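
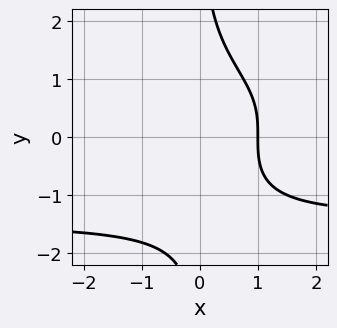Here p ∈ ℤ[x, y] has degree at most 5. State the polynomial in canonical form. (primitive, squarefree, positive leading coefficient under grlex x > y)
First, deg p = 4. The shape is more complex than any degree-3 curve.
Then, from the visible intercepts: it misses every integer gridline on the y-axis; it meets the x-axis at x = 1 (among the integer gridlines).
Finally, these observations pin down the coefficients.

x*y^3 + 3*x - 3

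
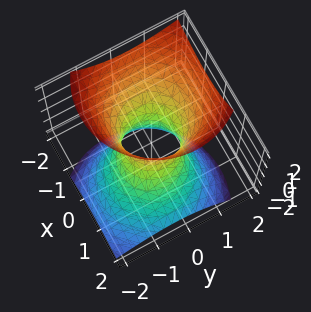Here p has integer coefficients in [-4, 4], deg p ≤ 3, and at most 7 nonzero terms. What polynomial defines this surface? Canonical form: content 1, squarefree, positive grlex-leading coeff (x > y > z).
3*x^2 + 3*x*z + 3*y^2 - 2*y*z - 2*z^2 - 2

1. deg p = 2. The shape is more complex than any degree-1 surface.
2. Reading off the gridlines: it misses every integer gridline on the z-axis.
3. Matching integer coefficients to the picture gives p.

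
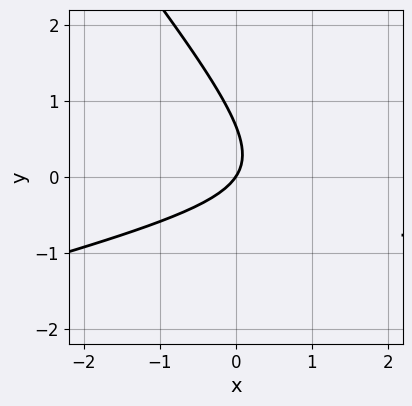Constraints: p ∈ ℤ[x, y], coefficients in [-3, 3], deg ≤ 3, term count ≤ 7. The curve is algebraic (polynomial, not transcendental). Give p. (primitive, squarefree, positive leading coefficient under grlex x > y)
x^2 - 3*x*y - 3*y^2 - 3*x + 2*y

1. deg p = 2. A generic line meets the curve in up to 2 points.
2. Observable constraints: it crosses the x-axis at the gridline x = 0; it meets the y-axis at y = 0 (among the integer gridlines).
3. Putting this together gives p.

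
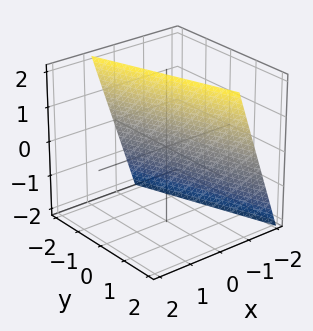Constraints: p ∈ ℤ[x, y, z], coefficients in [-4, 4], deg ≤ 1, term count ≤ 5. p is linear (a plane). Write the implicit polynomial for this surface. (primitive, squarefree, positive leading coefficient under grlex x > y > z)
3*x + y - z + 2

First, the degree is 1 — every cross-section is a straight line — this is a plane.
Next, reading off the gridlines: one z-axis crossing is at z = 2; it meets the y-axis at y = -2 (among the integer gridlines).
Finally, fitting integer coefficients to these (and the overall shape) gives p.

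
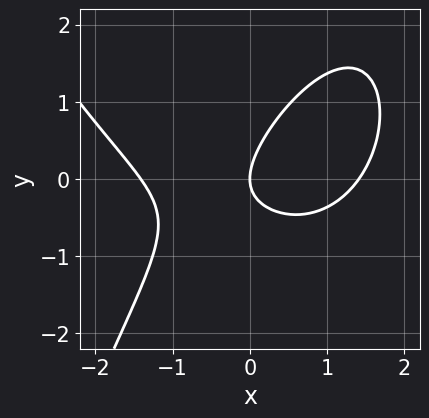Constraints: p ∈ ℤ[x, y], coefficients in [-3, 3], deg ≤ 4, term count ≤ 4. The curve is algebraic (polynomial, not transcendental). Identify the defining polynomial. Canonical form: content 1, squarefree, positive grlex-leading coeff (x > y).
x^3 - 2*x*y + 2*y^2 - 2*x

1. Degree: a generic line meets the curve in up to 3 points, so deg p = 3.
2. From the visible intercepts: it crosses the x-axis at the gridline x = 0; one y-axis crossing is at y = 0.
3. The integer polynomial consistent with all of this is the stated p.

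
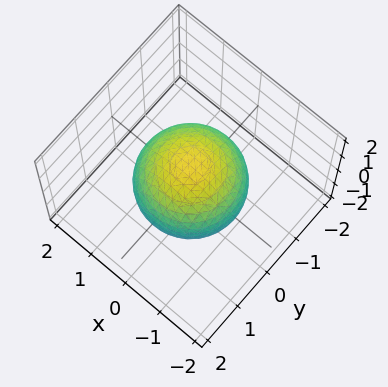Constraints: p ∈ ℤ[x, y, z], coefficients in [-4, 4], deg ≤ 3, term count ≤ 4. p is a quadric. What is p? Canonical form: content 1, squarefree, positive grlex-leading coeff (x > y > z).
deg p = 2. A closed, bounded, convex surface; a quadric.
Symmetries: the z ↦ −z reflection is a symmetry, so z appears only in even powers; the z-axis is an axis of rotation, so x and y enter only as x² + y².
From the axis intercepts and sections: a circular section at z = 0 has radius between 1 and 2.
Putting this together gives p.

2*x^2 + 2*y^2 + 2*z^2 - 3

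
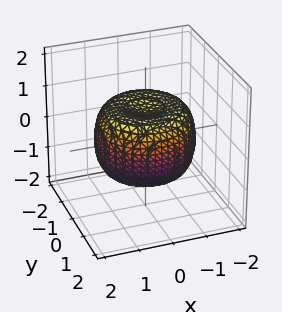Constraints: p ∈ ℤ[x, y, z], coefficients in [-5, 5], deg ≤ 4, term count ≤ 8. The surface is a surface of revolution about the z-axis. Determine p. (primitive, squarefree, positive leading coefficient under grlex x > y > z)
Degree: no degree-3 surface has this shape, so deg p = 4.
Symmetries: the surface is invariant under rotation about z: p = q(x² + y², z).
Against the integer gridlines: a circular section at z = -1 has radius between 0 and 1.
Fitting integer coefficients to these (and the overall shape) gives p.

2*x^4 + 4*x^2*y^2 + 2*y^4 - 3*x^2 - 3*y^2 + 3*z^2 - 2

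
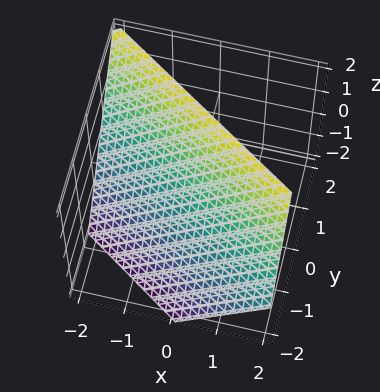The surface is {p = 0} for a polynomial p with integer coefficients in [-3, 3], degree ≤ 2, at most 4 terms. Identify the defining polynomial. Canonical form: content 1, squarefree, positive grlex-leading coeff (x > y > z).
2*x + 3*y - 2*z + 2

1. Degree: the surface is flat (a plane), so deg p = 1.
2. Observable constraints: it crosses the x-axis at the gridline x = -1; it crosses the z-axis at the gridline z = 1.
3. Fitting integer coefficients to these (and the overall shape) gives p.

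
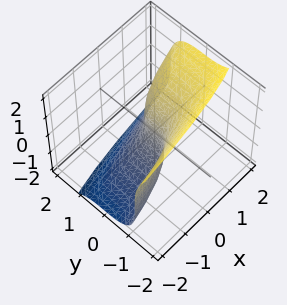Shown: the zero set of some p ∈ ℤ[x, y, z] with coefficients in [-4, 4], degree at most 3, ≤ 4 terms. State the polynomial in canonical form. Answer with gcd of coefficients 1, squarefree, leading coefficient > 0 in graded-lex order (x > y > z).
The degree is 3 — a generic line meets the surface in up to 3 points.
Reading off the gridlines: one y-axis crossing is at y = 0; it crosses the x-axis at the gridline x = 0; it meets the z-axis at z = 0 (among the integer gridlines).
Matching integer coefficients to the picture gives p.

3*y^3 + z^3 - 3*x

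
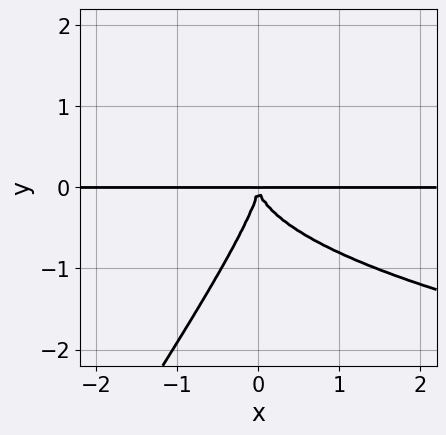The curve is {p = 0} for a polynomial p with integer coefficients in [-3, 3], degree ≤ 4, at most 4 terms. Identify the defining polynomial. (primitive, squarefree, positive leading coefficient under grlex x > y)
3*x*y^3 - 2*y^4 - 3*x^2*y

First, the degree is 4 — no degree-3 curve has this shape.
Then, from the visible intercepts: every point of the x-axis in the box is on the curve.
Finally, the integer polynomial consistent with all of this is the stated p.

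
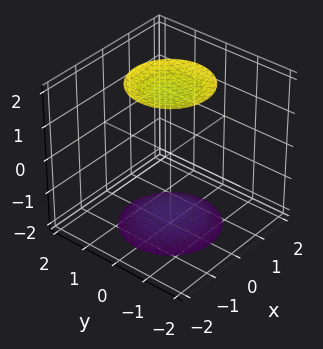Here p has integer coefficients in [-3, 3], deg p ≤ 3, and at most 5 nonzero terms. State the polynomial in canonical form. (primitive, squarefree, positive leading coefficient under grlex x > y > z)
x^2 + y^2 - z^2 + 3

The picture has 2 separate pieces. Treating them together as one polynomial.
deg p = 2. A generic line meets the surface in up to 2 points.
Symmetry: every cross-section ⟂ z is a circle, so x, y appear only via x² + y².
Observable constraints: a circular section at z = 2 has radius exactly 1; it misses every integer gridline on the x-axis.
Putting this together gives p.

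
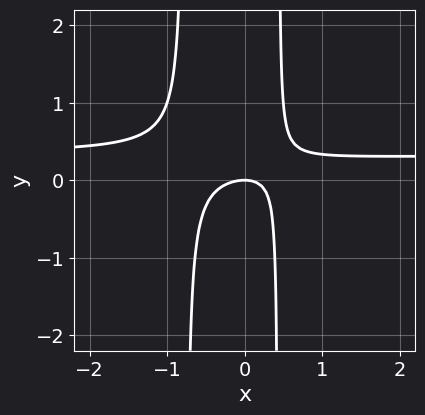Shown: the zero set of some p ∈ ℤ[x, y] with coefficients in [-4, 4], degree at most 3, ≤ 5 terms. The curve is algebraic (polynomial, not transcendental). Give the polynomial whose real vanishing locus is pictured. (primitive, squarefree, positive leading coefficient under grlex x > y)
3*x^2*y - x^2 + x*y - y

First, degree: a generic line meets the curve in up to 3 points, so deg p = 3.
Next, checking where it meets the axes: one x-axis crossing is at x = 0; it crosses the y-axis at the gridline y = 0.
Finally, putting this together gives p.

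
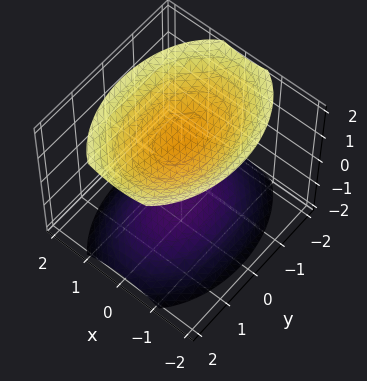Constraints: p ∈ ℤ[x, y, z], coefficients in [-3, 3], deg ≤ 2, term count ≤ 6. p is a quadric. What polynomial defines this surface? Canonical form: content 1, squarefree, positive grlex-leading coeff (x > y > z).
(a) The picture has 2 separate pieces.
(b) The degree is 2 — two sheets facing apart; a quadric.
(c) Symmetries: the y ↦ −y reflection is a symmetry, so y appears only in even powers; mirror symmetry z ↦ −z ⇒ only even powers of z; it's symmetric under x → −x, forcing even powers of x.
(d) Against the integer gridlines: the surface avoids every integer x-axis point in the box; no y-intercept at any integer in the box.
(e) Assembling these constraints gives the stated polynomial.

2*x^2 + y^2 - 2*z^2 + 3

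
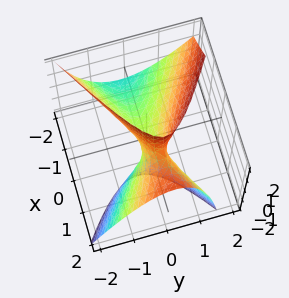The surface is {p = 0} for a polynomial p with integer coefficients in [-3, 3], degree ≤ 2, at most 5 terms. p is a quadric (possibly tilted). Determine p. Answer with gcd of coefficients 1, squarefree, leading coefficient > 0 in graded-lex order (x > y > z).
x^2 - 2*x*z - 3*y^2 + y*z + z

(a) The degree is 2 — the shape is more complex than any degree-1 surface.
(b) Checking where it meets the axes: one z-axis crossing is at z = 0; it meets the y-axis at y = 0 (among the integer gridlines).
(c) The integer polynomial consistent with all of this is the stated p.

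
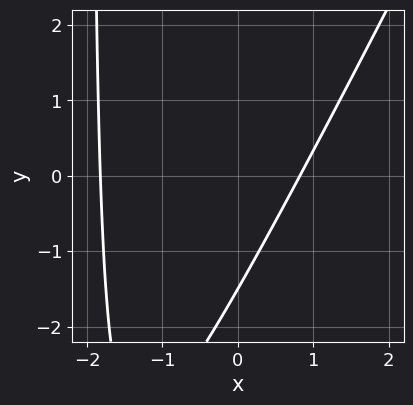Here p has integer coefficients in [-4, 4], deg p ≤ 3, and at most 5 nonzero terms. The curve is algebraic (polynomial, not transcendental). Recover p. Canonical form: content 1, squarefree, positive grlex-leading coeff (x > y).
2*x^2 - x*y + 2*x - 2*y - 3

1. The degree is 2 — the shape is more complex than any degree-1 curve.
2. Solving for integer coefficients yields p as stated.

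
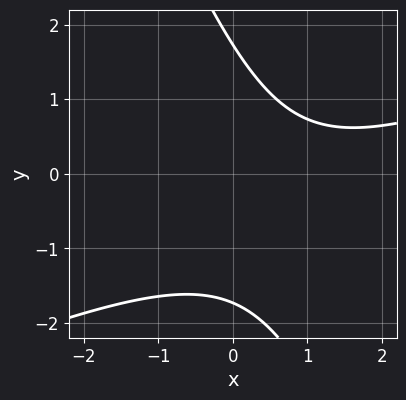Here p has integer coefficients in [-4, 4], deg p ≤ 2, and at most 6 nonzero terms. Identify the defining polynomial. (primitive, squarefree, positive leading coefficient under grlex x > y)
First, degree: no degree-1 curve has this shape, so deg p = 2.
Then, from the axis intercepts and sections: the curve avoids every integer x-axis point in the box.
Finally, these observations pin down the coefficients.

x^2 - 2*x*y - y^2 - 2*x + 3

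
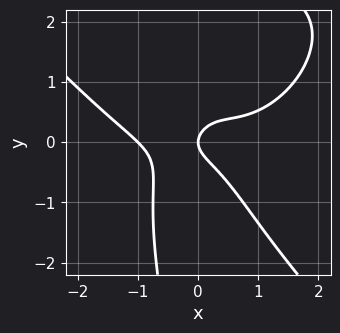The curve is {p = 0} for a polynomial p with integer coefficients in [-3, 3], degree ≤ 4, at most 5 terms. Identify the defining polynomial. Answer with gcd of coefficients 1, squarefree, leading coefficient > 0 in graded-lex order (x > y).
Degree: the shape is more complex than any degree-3 curve, so deg p = 4.
Observable constraints: the x-axis gridline crossings are at x ∈ {-1, 0}; one y-axis crossing is at y = 0.
Together with the visible shape, these determine p as stated.

x^4 + x*y^3 - 3*x^2*y - 2*y^2 + x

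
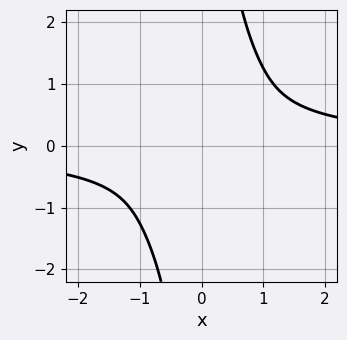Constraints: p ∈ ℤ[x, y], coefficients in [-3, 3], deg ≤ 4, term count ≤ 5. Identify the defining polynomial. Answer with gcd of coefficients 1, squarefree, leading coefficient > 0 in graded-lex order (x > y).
3*x^3*y + 2*x*y^3 - 3*x^2 - 3*y^2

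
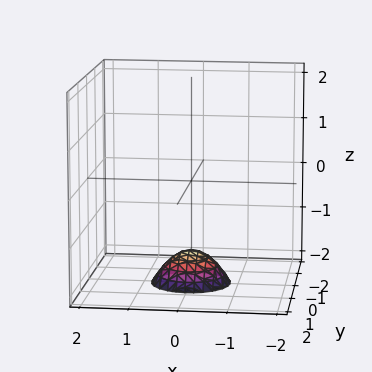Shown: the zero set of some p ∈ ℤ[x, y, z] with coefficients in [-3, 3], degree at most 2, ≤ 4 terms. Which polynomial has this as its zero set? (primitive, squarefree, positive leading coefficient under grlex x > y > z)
2*x^2 + 2*y^2 + 2*z + 3

First, deg p = 2. No degree-1 surface has this shape.
Then, symmetry: every cross-section ⟂ z is a circle, so x, y appear only via x² + y².
Then, from the axis intercepts and sections: a circular section at z = -2 has radius between 0 and 1; no x-intercept at any integer in the box; it misses every integer gridline on the y-axis.
Finally, solving for integer coefficients yields p as stated.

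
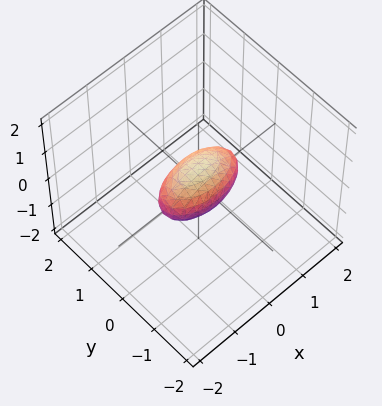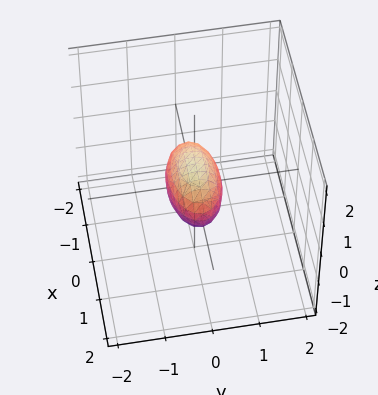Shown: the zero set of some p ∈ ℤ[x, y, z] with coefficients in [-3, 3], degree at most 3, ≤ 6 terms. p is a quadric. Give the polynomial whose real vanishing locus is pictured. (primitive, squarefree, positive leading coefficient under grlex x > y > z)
(a) deg p = 2. A closed, bounded, convex surface; a quadric.
(b) Symmetries: mirror symmetry z ↦ −z ⇒ only even powers of z; the x ↦ −x reflection is a symmetry, so x appears only in even powers; mirror symmetry y ↦ −y ⇒ only even powers of y.
(c) Observable constraints: among the integer gridlines, it crosses the x-axis at x ∈ {-1, 1}.
(d) Assembling these constraints gives the stated polynomial.

x^2 + 3*y^2 + 2*z^2 - 1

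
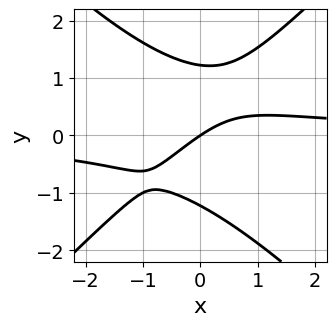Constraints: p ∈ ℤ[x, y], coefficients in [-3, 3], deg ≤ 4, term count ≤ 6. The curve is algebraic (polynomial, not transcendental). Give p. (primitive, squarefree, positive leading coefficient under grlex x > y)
1. deg p = 3. No degree-2 curve has this shape.
2. From the visible intercepts: it meets the y-axis at y = 0 (among the integer gridlines); it meets the x-axis at x = 0 (among the integer gridlines).
3. Assembling these constraints gives the stated polynomial.

2*x^2*y - 2*y^3 + x*y - 2*x + 3*y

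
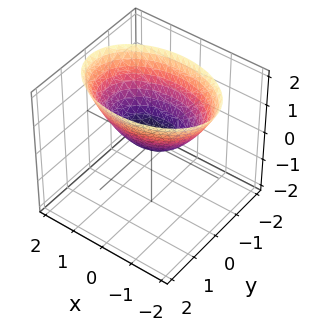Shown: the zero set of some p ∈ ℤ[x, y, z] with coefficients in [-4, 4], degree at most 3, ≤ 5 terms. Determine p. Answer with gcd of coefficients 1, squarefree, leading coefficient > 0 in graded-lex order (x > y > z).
x^2 + 2*y^2 - 2*z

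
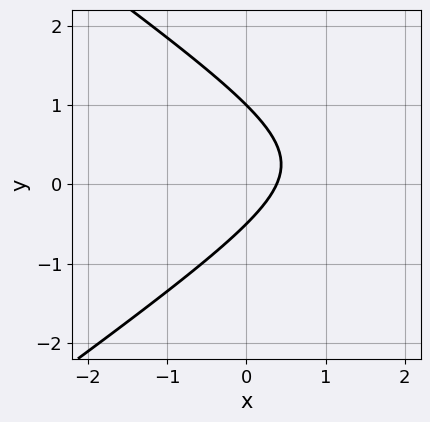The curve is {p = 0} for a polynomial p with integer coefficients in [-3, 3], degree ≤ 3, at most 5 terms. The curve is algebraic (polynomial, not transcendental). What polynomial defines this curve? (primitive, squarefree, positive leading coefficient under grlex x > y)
x^2 - 2*y^2 - 3*x + y + 1

(a) Degree: the shape is more complex than any degree-1 curve, so deg p = 2.
(b) From the axis intercepts and sections: it crosses the y-axis at the gridline y = 1.
(c) These observations pin down the coefficients.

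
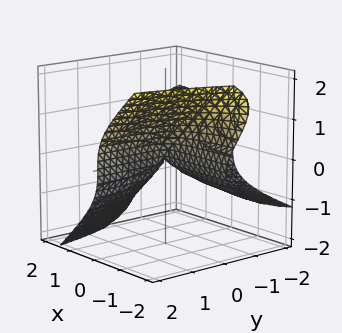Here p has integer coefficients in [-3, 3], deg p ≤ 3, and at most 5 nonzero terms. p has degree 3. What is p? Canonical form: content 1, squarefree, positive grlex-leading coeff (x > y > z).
1. Degree: no degree-2 surface has this shape, so deg p = 3.
2. From the visible intercepts: every point of the x-axis in the box is on the surface; every point of the y-axis in the box is on the surface; one z-axis crossing is at z = 0.
3. Matching integer coefficients to the picture gives p.

x*z^2 + z^3 + x*y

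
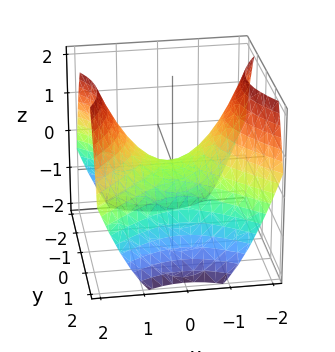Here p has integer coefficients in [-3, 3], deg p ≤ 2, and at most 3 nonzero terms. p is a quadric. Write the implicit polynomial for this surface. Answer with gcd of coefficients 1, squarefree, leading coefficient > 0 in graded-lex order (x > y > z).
2*x^2 - 2*y^2 - 3*z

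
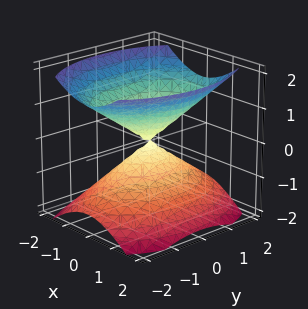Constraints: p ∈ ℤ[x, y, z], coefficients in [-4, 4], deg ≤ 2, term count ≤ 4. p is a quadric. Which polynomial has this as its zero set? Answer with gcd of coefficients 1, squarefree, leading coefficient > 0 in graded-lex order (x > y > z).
2*x^2 + y^2 - 2*z^2

First, the picture has 2 separate pieces.
Next, the degree is 2 — two nappes meeting at a single point; a quadric.
Then, symmetries: mirror symmetry z ↦ −z ⇒ only even powers of z; mirror symmetry y ↦ −y ⇒ only even powers of y; the x ↦ −x reflection is a symmetry, so x appears only in even powers.
Then, against the integer gridlines: it meets the z-axis at z = 0 (among the integer gridlines); it meets the x-axis at x = 0 (among the integer gridlines); one y-axis crossing is at y = 0.
Finally, putting this together gives p.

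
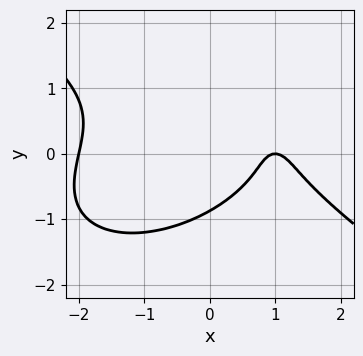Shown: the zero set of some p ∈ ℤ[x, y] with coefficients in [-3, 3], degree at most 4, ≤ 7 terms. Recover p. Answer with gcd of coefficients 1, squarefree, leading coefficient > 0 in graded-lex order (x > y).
x^3 + 3*y^3 + x*y - 3*x + 2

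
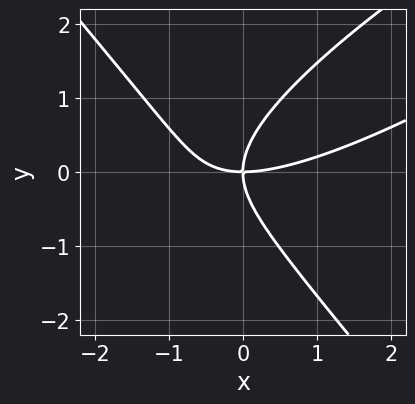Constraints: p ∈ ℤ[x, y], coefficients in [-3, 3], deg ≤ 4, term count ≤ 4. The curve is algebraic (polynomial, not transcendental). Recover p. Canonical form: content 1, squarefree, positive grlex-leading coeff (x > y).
(a) Degree: a generic line meets the curve in up to 3 points, so deg p = 3.
(b) From the axis intercepts and sections: one x-axis crossing is at x = 0; one y-axis crossing is at y = 0.
(c) Fitting integer coefficients to these (and the overall shape) gives p.

x^3 - 2*x^2*y + 2*y^3 - 3*x*y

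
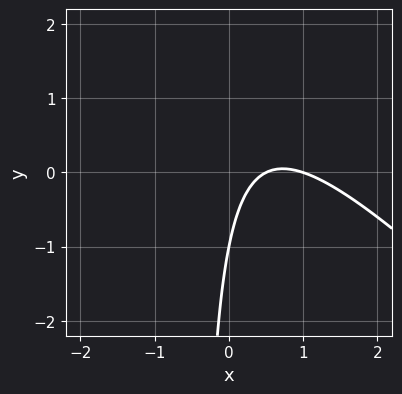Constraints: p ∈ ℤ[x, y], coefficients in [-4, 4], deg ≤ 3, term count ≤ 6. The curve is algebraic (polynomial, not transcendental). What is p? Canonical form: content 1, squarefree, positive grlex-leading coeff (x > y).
2*x^2 + 2*x*y - 3*x + y + 1

1. Degree: no degree-1 curve has this shape, so deg p = 2.
2. Reading off the gridlines: it meets the x-axis at x = 1 (among the integer gridlines); it crosses the y-axis at the gridline y = -1.
3. These observations pin down the coefficients.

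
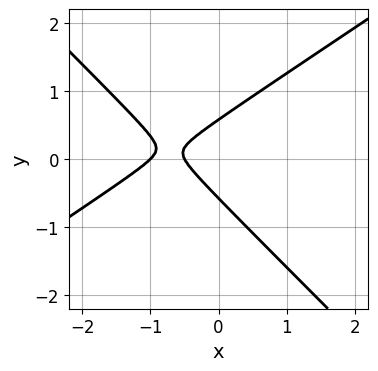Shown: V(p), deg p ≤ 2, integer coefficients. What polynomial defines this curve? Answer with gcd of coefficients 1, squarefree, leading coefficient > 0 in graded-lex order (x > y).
2*x^2 - x*y - 3*y^2 + 3*x + 1

First, the degree is 2 — no degree-1 curve has this shape.
Next, observable constraints: one x-axis crossing is at x = -1.
Finally, solving for integer coefficients yields p as stated.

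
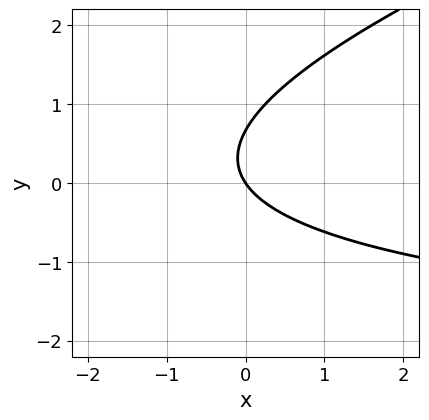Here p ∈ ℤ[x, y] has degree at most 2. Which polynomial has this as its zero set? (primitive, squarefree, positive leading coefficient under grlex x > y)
x*y - 3*y^2 + 3*x + 2*y

1. deg p = 2. The shape is more complex than any degree-1 curve.
2. Against the integer gridlines: it crosses the x-axis at the gridline x = 0; one y-axis crossing is at y = 0.
3. Solving for integer coefficients yields p as stated.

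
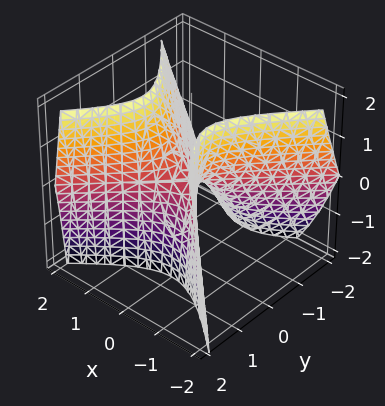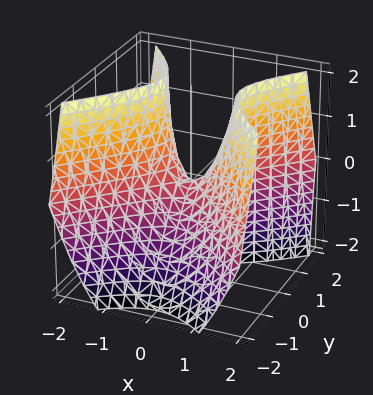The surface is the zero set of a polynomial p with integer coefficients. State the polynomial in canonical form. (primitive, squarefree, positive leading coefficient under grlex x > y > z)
2*x^2 - 2*y^2 + y*z - z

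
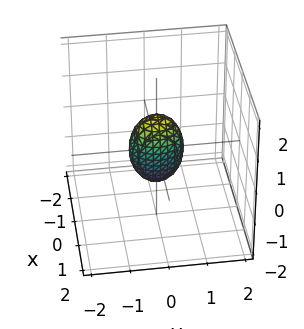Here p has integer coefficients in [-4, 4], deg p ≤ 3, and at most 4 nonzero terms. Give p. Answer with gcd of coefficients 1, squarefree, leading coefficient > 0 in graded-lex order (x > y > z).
(a) Degree: bounded and convex; a quadric, so deg p = 2.
(b) Symmetries: it's symmetric under y → −y, forcing even powers of y; the x ↦ −x reflection is a symmetry, so x appears only in even powers; mirror symmetry z ↦ −z ⇒ only even powers of z.
(c) From the axis intercepts and sections: among the integer gridlines, it crosses the z-axis at z ∈ {-1, 1}.
(d) These observations pin down the coefficients.

3*x^2 + 2*y^2 + z^2 - 1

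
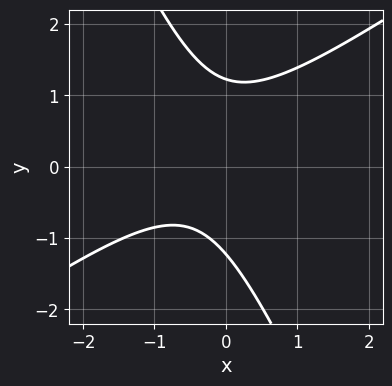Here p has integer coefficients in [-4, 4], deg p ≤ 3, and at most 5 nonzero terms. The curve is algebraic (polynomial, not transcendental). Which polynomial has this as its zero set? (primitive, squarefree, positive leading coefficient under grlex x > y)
3*x^2 - 3*x*y - 2*y^2 + 2*x + 3

(a) The degree is 2 — the shape is more complex than any degree-1 curve.
(b) From the visible intercepts: the curve avoids every integer x-axis point in the box.
(c) Together with the visible shape, these determine p as stated.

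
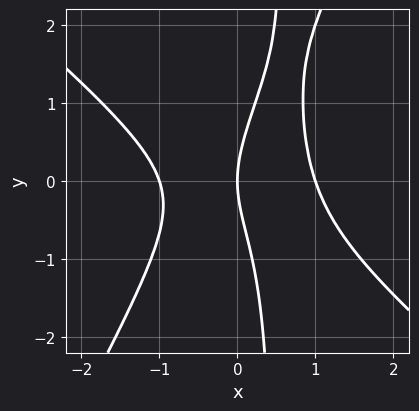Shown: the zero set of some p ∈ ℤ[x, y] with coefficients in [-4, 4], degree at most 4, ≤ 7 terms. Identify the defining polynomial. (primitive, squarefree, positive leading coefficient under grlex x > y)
3*x^3 + 2*x^2*y - 2*x*y^2 + y^2 - 3*x

(a) deg p = 3. A generic line meets the curve in up to 3 points.
(b) From the axis intercepts and sections: it crosses the y-axis at the gridline y = 0; the x-axis gridline crossings are at x ∈ {-1, 0, 1}.
(c) Putting this together gives p.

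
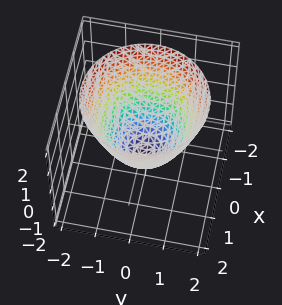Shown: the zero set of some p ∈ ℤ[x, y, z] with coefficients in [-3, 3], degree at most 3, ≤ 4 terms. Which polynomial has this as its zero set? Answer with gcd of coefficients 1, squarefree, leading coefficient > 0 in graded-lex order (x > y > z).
1. Degree: a generic line meets the surface in up to 2 points, so deg p = 2.
2. Symmetries: rotational symmetry about the z-axis ⇒ p depends on x, y only through x² + y².
3. Reading off the gridlines: the y-axis gridline crossings are at y ∈ {-1, 1}; a circular section at z = 2 has radius between 1 and 2; the x-axis gridline crossings are at x ∈ {-1, 1}; it meets the z-axis at z = -1 (among the integer gridlines).
4. Fitting integer coefficients to these (and the overall shape) gives p.

x^2 + y^2 - z - 1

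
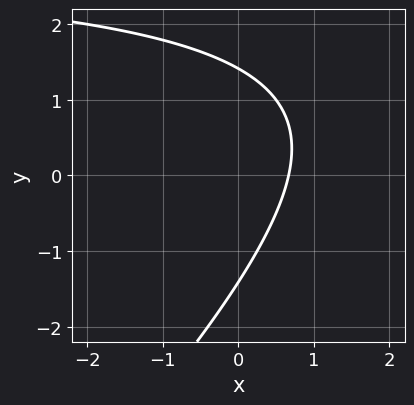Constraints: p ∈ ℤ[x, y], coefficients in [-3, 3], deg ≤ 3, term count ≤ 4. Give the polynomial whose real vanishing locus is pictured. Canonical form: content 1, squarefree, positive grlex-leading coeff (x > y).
x*y - y^2 - 3*x + 2

First, degree: no degree-1 curve has this shape, so deg p = 2.
Finally, putting this together gives p.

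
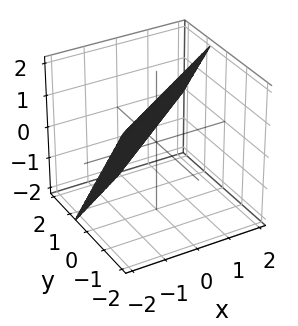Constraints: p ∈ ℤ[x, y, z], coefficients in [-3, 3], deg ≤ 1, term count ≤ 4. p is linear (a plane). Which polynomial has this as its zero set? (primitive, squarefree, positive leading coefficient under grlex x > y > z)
2*x - 3*y - 2*z + 2

Degree: every cross-section is a straight line — this is a plane, so deg p = 1.
From the axis intercepts and sections: it meets the x-axis at x = -1 (among the integer gridlines); one z-axis crossing is at z = 1.
Together with the visible shape, these determine p as stated.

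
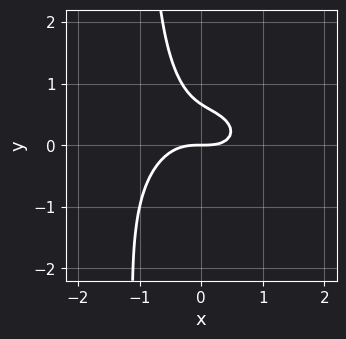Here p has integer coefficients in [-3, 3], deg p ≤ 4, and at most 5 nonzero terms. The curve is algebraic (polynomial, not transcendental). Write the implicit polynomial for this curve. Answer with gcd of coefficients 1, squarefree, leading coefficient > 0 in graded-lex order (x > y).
First, the degree is 3 — no degree-2 curve has this shape.
Then, from the axis intercepts and sections: it crosses the x-axis at the gridline x = 0; one y-axis crossing is at y = 0.
Finally, the integer polynomial consistent with all of this is the stated p.

2*x^3 + 3*x*y^2 + 3*y^2 - 2*y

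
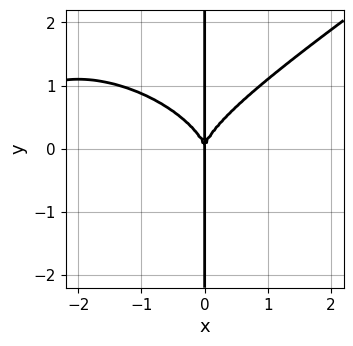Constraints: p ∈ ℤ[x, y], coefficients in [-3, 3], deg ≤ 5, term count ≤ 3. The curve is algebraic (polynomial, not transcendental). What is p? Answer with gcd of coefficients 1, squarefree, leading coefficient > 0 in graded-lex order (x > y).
x^4 - 3*x*y^3 + 3*x^3

(a) The degree is 4 — a generic line meets the curve in up to 4 points.
(b) Against the integer gridlines: it meets the x-axis at x = 0 (among the integer gridlines); the visible y-axis segment lies entirely on the curve.
(c) The integer polynomial consistent with all of this is the stated p.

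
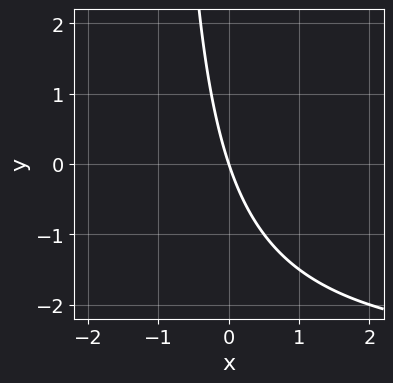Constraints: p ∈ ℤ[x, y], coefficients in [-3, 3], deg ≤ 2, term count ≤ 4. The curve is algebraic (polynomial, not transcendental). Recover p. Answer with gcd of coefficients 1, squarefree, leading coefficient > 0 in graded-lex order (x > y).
x*y + 3*x + y

(a) The degree is 2 — a generic line meets the curve in up to 2 points.
(b) Checking where it meets the axes: it crosses the y-axis at the gridline y = 0; it meets the x-axis at x = 0 (among the integer gridlines).
(c) Matching integer coefficients to the picture gives p.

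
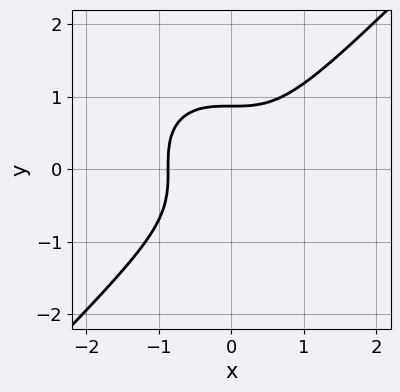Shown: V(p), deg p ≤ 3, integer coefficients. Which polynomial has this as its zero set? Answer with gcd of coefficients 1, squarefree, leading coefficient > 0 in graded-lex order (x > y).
3*x^3 - 3*y^3 + 2

1. The degree is 3 — no degree-2 curve has this shape.
2. Matching integer coefficients to the picture gives p.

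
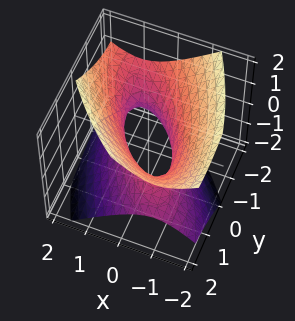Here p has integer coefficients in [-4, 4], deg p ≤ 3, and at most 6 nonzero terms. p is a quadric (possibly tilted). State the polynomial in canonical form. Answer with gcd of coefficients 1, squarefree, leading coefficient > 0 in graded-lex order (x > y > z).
2*x^2 + 2*x*y + y^2 + y*z - 2*z^2 - 1

(a) The degree is 2 — the shape is more complex than any degree-1 surface.
(b) Checking where it meets the axes: the surface avoids every integer z-axis point in the box; among the integer gridlines, it crosses the y-axis at y ∈ {-1, 1}.
(c) Together with the visible shape, these determine p as stated.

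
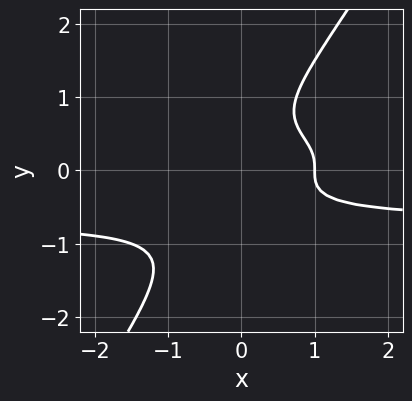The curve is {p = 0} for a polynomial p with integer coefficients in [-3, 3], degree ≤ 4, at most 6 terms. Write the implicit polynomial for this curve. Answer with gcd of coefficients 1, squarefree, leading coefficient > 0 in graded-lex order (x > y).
3*x*y^3 - 2*y^4 + x - 1

1. deg p = 4.
2. From the axis intercepts and sections: one x-axis crossing is at x = 1; the curve avoids every integer y-axis point in the box.
3. Solving for integer coefficients yields p as stated.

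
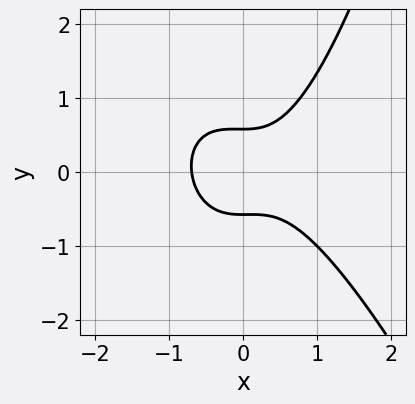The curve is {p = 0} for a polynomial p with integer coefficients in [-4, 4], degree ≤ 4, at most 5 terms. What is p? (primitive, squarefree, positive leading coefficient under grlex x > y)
First, deg p = 3. A generic line meets the curve in up to 3 points.
Finally, matching integer coefficients to the picture gives p.

3*x^3 + x^2*y - 3*y^2 + 1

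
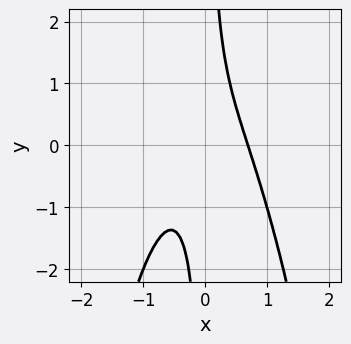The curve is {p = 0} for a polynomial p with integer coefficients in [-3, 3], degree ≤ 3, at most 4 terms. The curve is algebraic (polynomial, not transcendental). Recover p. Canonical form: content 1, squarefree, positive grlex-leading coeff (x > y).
3*x^3 + 2*x*y - 1

1. The degree is 3 — no degree-2 curve has this shape.
2. From the axis intercepts and sections: it misses every integer gridline on the y-axis.
3. Matching integer coefficients to the picture gives p.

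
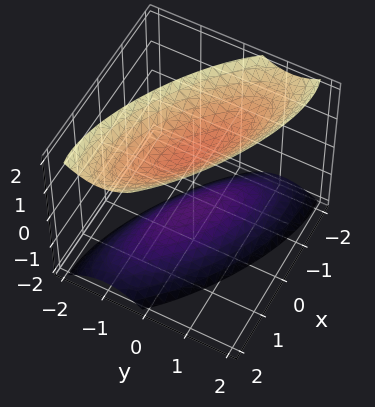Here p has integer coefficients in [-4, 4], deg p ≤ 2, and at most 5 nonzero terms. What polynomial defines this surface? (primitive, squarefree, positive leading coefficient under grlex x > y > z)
First, the picture has 2 separate pieces.
Then, deg p = 2.
Next, from the visible intercepts: it misses every integer gridline on the x-axis; the z-axis gridline crossings are at z ∈ {-1, 1}; the surface avoids every integer y-axis point in the box.
Finally, assembling these constraints gives the stated polynomial.

x^2 + 2*x*y + 2*y^2 - z^2 + 1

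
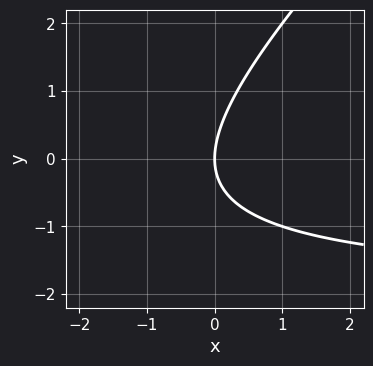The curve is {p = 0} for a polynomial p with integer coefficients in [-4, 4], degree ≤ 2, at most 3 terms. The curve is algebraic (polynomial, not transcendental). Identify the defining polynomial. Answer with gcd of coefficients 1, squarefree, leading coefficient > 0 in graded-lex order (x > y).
deg p = 2. No degree-1 curve has this shape.
Reading off the gridlines: it meets the y-axis at y = 0 (among the integer gridlines); it crosses the x-axis at the gridline x = 0.
Solving for integer coefficients yields p as stated.

x*y - y^2 + 2*x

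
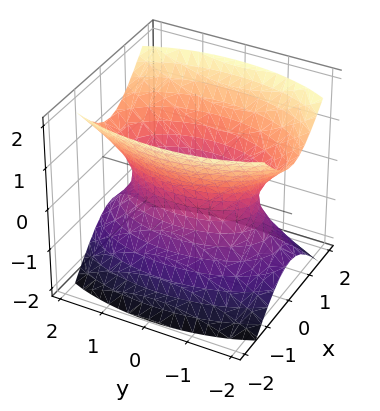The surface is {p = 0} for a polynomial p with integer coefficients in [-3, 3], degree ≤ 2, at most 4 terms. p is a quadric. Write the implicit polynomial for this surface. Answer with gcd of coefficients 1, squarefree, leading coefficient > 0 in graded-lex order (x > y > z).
3*x^2 + y^2 - 2*z^2 - 2

(a) The degree is 2 — one connected sheet with a waist; a quadric.
(b) Symmetries: mirror symmetry x ↦ −x ⇒ only even powers of x; it's symmetric under y → −y, forcing even powers of y; it's symmetric under z → −z, forcing even powers of z.
(c) Checking where it meets the axes: the surface avoids every integer z-axis point in the box.
(d) Fitting integer coefficients to these (and the overall shape) gives p.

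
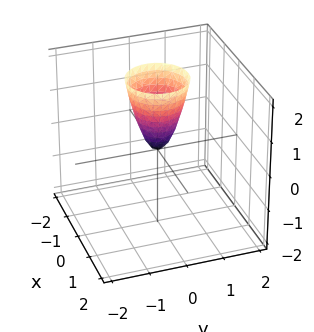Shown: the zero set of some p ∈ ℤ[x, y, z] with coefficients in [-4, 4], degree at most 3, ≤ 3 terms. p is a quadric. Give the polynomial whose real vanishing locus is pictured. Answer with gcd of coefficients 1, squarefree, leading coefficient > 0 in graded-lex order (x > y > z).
3*x^2 + 3*y^2 - z

1. deg p = 2. A paraboloid; a quadric.
2. Symmetry: the z-axis is an axis of rotation, so x and y enter only as x² + y².
3. From the axis intercepts and sections: one z-axis crossing is at z = 0; one y-axis crossing is at y = 0; it meets the x-axis at x = 0 (among the integer gridlines); a circular section at z = 2 has radius between 0 and 1.
4. Assembling these constraints gives the stated polynomial.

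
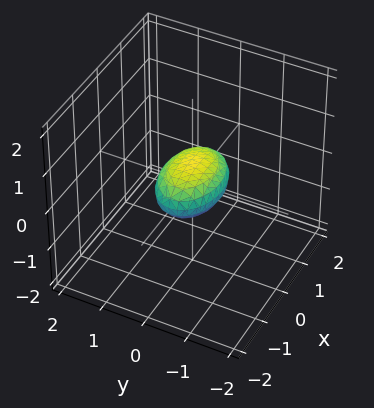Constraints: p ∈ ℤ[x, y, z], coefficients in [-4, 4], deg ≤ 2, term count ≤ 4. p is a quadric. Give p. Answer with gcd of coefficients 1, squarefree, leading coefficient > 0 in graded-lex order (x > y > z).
x^2 + 2*y^2 + 3*z^2 - 1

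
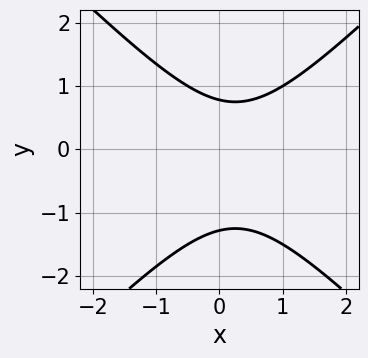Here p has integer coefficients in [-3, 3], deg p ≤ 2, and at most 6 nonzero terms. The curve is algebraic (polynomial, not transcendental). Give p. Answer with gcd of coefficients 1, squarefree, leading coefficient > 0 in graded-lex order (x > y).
(a) deg p = 2. No degree-1 curve has this shape.
(b) From the visible intercepts: it misses every integer gridline on the x-axis.
(c) Putting this together gives p.

2*x^2 - 2*y^2 - x - y + 2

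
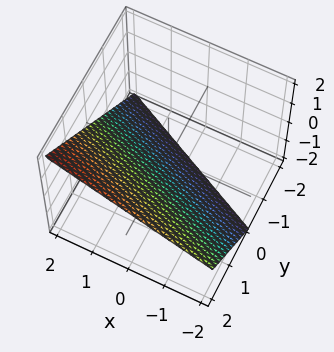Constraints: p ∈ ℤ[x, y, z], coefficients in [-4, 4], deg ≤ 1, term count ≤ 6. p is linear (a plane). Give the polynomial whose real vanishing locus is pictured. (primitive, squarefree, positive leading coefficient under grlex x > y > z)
x + 2*y - 2*z - 2

(a) deg p = 1.
(b) Reading off the gridlines: one x-axis crossing is at x = 2; it meets the y-axis at y = 1 (among the integer gridlines); it meets the z-axis at z = -1 (among the integer gridlines).
(c) Fitting integer coefficients to these (and the overall shape) gives p.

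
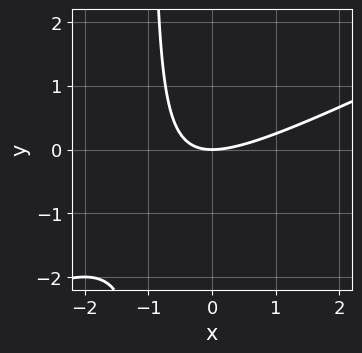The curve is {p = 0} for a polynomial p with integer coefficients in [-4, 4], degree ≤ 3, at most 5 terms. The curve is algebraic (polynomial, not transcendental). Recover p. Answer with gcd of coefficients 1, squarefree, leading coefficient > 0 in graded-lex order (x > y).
First, degree: the shape is more complex than any degree-1 curve, so deg p = 2.
Next, checking where it meets the axes: one y-axis crossing is at y = 0; it crosses the x-axis at the gridline x = 0.
Finally, together with the visible shape, these determine p as stated.

x^2 - 2*x*y - 2*y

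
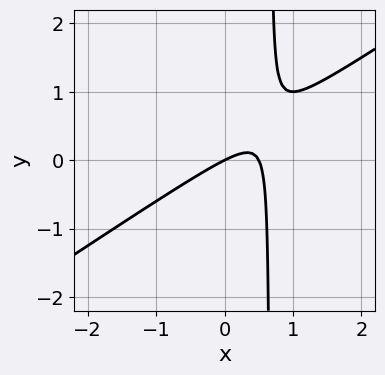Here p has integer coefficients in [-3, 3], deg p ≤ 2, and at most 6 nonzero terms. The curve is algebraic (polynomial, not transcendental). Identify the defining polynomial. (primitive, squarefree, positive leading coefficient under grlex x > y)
1. The degree is 2 — the shape is more complex than any degree-1 curve.
2. Checking where it meets the axes: it crosses the x-axis at the gridline x = 0; it crosses the y-axis at the gridline y = 0.
3. The integer polynomial consistent with all of this is the stated p.

2*x^2 - 3*x*y - x + 2*y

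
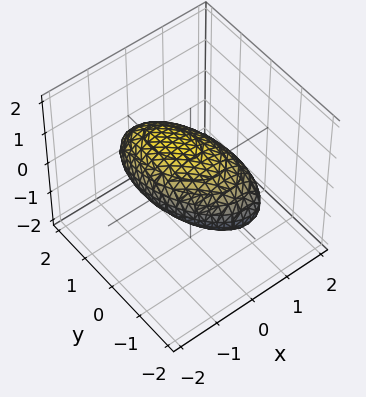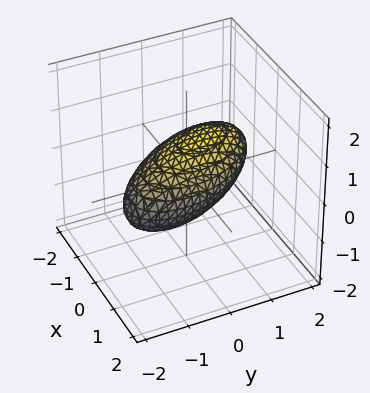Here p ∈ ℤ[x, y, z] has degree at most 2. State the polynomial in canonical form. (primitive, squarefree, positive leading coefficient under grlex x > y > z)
1. The degree is 2 — no degree-1 surface has this shape.
2. From the axis intercepts and sections: among the integer gridlines, it crosses the x-axis at x ∈ {-1, 1}.
3. Putting this together gives p.

2*x^2 + x*y + y^2 - y*z + 3*z^2 - 2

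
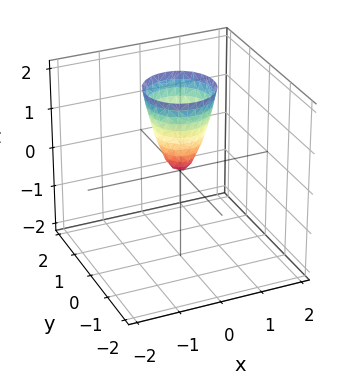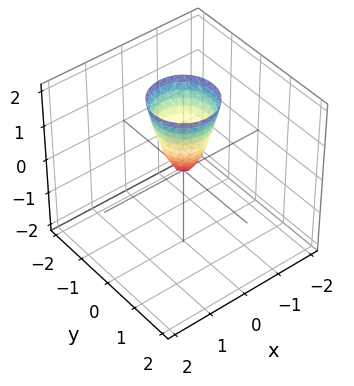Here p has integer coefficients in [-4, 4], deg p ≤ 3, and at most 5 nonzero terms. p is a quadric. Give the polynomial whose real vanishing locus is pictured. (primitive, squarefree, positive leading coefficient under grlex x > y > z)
1. deg p = 2. A single bowl opening along one axis; a quadric.
2. Symmetries: the z-axis is an axis of rotation, so x and y enter only as x² + y².
3. Observable constraints: a circular section at z = 2 has radius between 0 and 1; it meets the x-axis at x = 0 (among the integer gridlines); it crosses the y-axis at the gridline y = 0; one z-axis crossing is at z = 0.
4. The integer polynomial consistent with all of this is the stated p.

3*x^2 + 3*y^2 - z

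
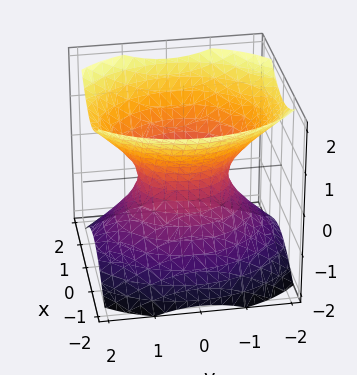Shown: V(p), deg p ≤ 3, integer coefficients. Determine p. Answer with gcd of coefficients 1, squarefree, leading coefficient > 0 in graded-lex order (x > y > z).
3*x^2 + 2*y^2 - 3*z^2 - 2

First, the degree is 2 — one connected sheet with a waist; a quadric.
Then, symmetries: it's symmetric under z → −z, forcing even powers of z; mirror symmetry x ↦ −x ⇒ only even powers of x; the y ↦ −y reflection is a symmetry, so y appears only in even powers.
Then, against the integer gridlines: it misses every integer gridline on the z-axis; the y-axis gridline crossings are at y ∈ {-1, 1}.
Finally, these observations pin down the coefficients.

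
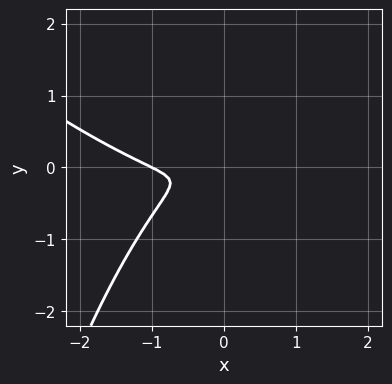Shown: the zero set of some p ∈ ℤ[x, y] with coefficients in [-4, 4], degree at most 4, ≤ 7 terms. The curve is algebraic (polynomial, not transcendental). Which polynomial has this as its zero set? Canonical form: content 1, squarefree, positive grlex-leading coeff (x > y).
x^3 + x^2*y + x^2 - x*y + 3*y^2

deg p = 3. A generic line meets the curve in up to 3 points.
Reading off the gridlines: one x-axis crossing is at x = -1.
The integer polynomial consistent with all of this is the stated p.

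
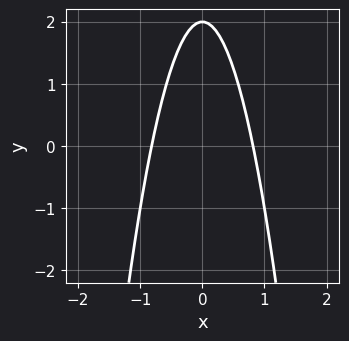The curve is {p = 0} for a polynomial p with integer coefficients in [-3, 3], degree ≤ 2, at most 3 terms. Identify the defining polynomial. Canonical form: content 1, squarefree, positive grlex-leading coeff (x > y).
1. Degree: the shape is more complex than any degree-1 curve, so deg p = 2.
2. Symmetries: the x ↦ −x reflection is a symmetry, so x appears only in even powers.
3. From the axis intercepts and sections: one y-axis crossing is at y = 2.
4. Together with the visible shape, these determine p as stated.

3*x^2 + y - 2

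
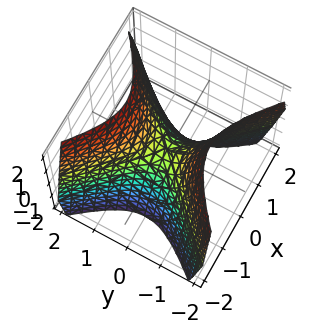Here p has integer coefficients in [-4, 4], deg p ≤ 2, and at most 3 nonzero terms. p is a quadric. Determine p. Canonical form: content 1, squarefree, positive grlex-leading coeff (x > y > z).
3*x^2 - 3*y^2 + 2*z

First, degree: a hyperbolic paraboloid; a quadric, so deg p = 2.
Then, symmetries: mirror symmetry y ↦ −y ⇒ only even powers of y; mirror symmetry x ↦ −x ⇒ only even powers of x.
Then, from the visible intercepts: one z-axis crossing is at z = 0; one x-axis crossing is at x = 0.
Finally, the integer polynomial consistent with all of this is the stated p.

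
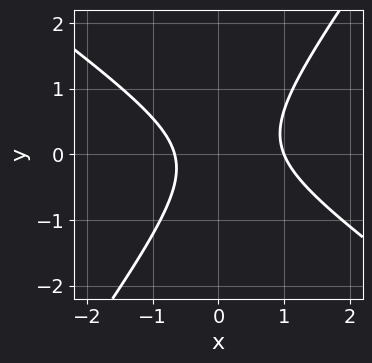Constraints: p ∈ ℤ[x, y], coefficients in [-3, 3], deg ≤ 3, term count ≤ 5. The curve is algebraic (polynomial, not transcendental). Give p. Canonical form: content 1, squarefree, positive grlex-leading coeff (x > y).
3*x^2 + 2*x*y - 3*y^2 - x - 2

(a) The degree is 2 — a generic line meets the curve in up to 2 points.
(b) Observable constraints: it misses every integer gridline on the y-axis; it meets the x-axis at x = 1 (among the integer gridlines).
(c) These observations pin down the coefficients.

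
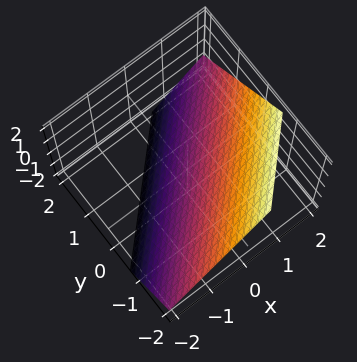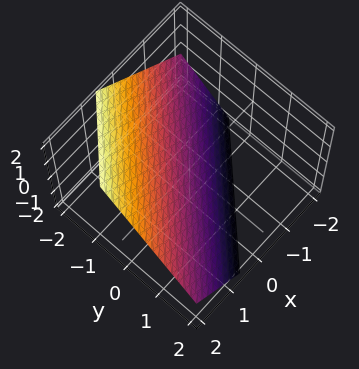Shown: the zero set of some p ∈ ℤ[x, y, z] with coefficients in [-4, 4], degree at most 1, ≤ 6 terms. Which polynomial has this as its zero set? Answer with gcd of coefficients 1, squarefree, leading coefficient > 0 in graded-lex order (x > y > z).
(a) deg p = 1. Every cross-section is a straight line — this is a plane.
(b) The integer polynomial consistent with all of this is the stated p.

3*x - 3*y - 3*z - 2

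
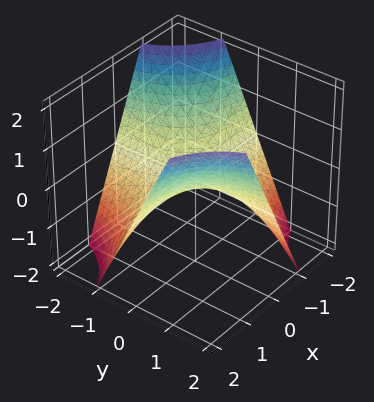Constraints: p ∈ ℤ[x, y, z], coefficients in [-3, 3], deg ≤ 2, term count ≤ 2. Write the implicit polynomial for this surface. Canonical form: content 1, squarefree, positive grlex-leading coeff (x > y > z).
First, deg p = 2. A saddle surface; a quadric.
Next, reading off the gridlines: one z-axis crossing is at z = 0; every point of the x-axis in the box is on the surface; the visible y-axis segment lies entirely on the surface.
Finally, solving for integer coefficients yields p as stated.

x*y - z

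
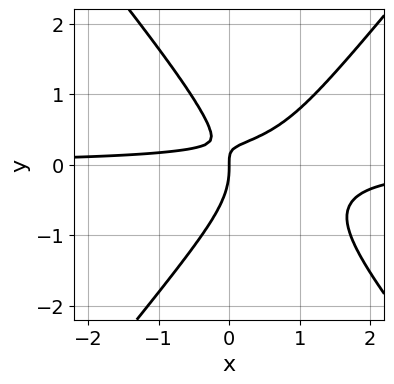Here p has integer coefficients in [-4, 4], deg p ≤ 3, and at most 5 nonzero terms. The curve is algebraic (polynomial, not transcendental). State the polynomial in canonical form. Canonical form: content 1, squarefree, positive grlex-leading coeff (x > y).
3*x^2*y - 2*y^3 - 3*x*y + x

Degree: a generic line meets the curve in up to 3 points, so deg p = 3.
Observable constraints: it crosses the y-axis at the gridline y = 0; one x-axis crossing is at x = 0.
Fitting integer coefficients to these (and the overall shape) gives p.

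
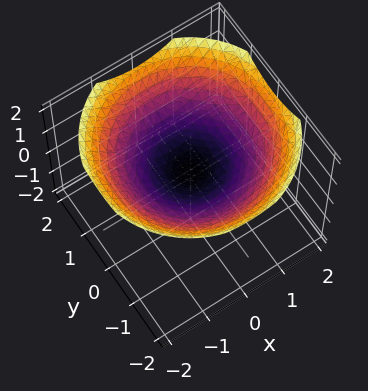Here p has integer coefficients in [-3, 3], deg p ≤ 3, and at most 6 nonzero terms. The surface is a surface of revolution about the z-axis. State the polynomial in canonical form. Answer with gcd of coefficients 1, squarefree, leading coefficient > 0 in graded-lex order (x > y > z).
Degree: the shape is more complex than any degree-1 surface, so deg p = 2.
Symmetries: the z-axis is an axis of rotation, so x and y enter only as x² + y².
From the visible intercepts: the surface avoids every integer x-axis point in the box; a circular section at z = 1 has radius between 1 and 2; no y-intercept at any integer in the box.
Matching integer coefficients to the picture gives p.

x^2 + y^2 - 3*z + 1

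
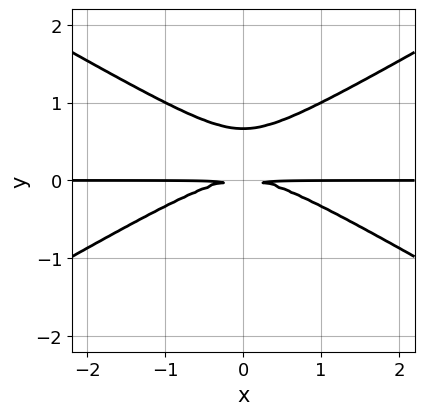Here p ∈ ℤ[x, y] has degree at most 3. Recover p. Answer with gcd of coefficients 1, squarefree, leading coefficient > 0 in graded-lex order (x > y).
x^2*y - 3*y^3 + 2*y^2

(a) deg p = 3. The shape is more complex than any degree-2 curve.
(b) Symmetries: mirror symmetry x ↦ −x ⇒ only even powers of x.
(c) Checking where it meets the axes: every point of the x-axis in the box is on the curve.
(d) These observations pin down the coefficients.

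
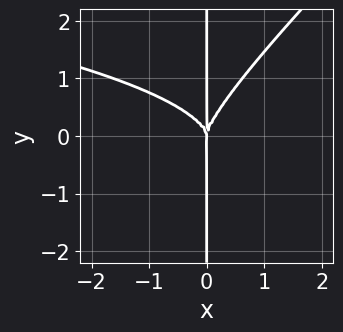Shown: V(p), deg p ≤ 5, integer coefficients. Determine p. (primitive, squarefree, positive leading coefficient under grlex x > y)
x^2*y^2 - x*y^3 + x^3

1. Degree: a generic line meets the curve in up to 4 points, so deg p = 4.
2. Against the integer gridlines: the visible y-axis segment lies entirely on the curve; it meets the x-axis at x = 0 (among the integer gridlines).
3. Matching integer coefficients to the picture gives p.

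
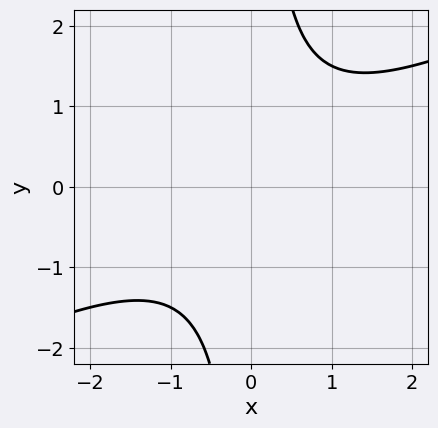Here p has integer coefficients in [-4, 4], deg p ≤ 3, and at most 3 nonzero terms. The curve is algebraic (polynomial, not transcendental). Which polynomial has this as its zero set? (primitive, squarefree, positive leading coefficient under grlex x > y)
Degree: no degree-1 curve has this shape, so deg p = 2.
From the axis intercepts and sections: it misses every integer gridline on the y-axis; no x-intercept at any integer in the box.
These observations pin down the coefficients.

x^2 - 2*x*y + 2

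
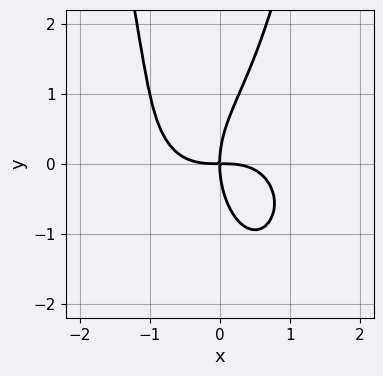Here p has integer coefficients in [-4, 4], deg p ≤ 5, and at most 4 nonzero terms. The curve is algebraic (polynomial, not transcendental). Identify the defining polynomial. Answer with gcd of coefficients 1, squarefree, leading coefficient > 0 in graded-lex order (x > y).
2*x^4 + 2*x^2*y^2 - y^3 + 3*x*y

First, the degree is 4 — no degree-3 curve has this shape.
Next, from the visible intercepts: it meets the x-axis at x = 0 (among the integer gridlines); one y-axis crossing is at y = 0.
Finally, together with the visible shape, these determine p as stated.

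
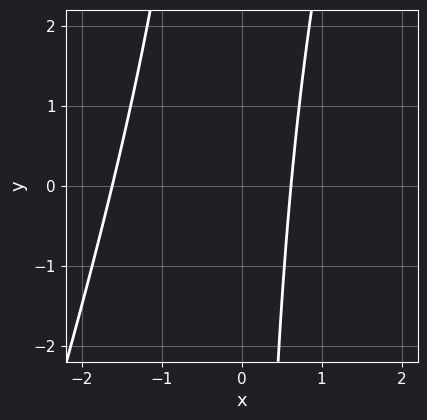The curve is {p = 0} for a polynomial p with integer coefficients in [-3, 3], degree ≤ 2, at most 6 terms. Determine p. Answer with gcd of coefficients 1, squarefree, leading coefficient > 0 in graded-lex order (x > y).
The degree is 2 — the shape is more complex than any degree-1 curve.
Observable constraints: no y-intercept at any integer in the box.
Matching integer coefficients to the picture gives p.

3*x^2 - x*y + 3*x - 3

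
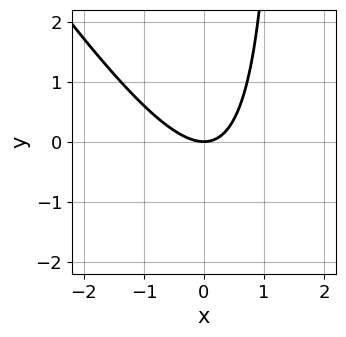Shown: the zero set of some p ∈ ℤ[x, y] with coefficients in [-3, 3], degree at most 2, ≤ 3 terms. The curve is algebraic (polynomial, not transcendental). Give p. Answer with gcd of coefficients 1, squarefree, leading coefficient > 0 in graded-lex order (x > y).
(a) Degree: the shape is more complex than any degree-1 curve, so deg p = 2.
(b) Reading off the gridlines: one x-axis crossing is at x = 0; it crosses the y-axis at the gridline y = 0.
(c) Fitting integer coefficients to these (and the overall shape) gives p.

3*x^2 + 2*x*y - 3*y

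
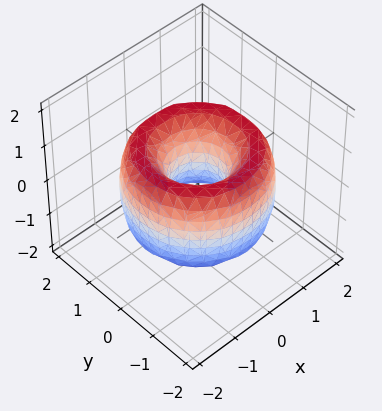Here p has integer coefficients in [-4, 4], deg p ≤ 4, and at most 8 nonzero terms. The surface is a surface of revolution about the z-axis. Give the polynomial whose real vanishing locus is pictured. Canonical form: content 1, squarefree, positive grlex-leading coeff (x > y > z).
x^4 + 2*x^2*y^2 + y^4 - 3*x^2 - 3*y^2 + z^2 + 1

First, degree: no degree-3 surface has this shape, so deg p = 4.
Then, symmetry: the z-axis is an axis of rotation, so x and y enter only as x² + y².
Then, checking where it meets the axes: the surface avoids every integer z-axis point in the box; a circular section at z = 0 has radius between 0 and 1.
Finally, together with the visible shape, these determine p as stated.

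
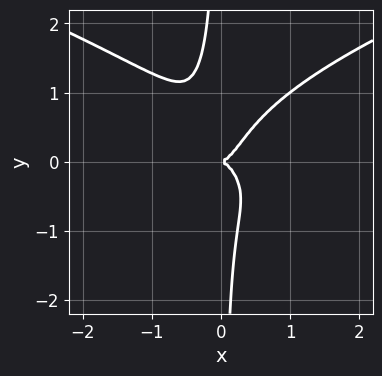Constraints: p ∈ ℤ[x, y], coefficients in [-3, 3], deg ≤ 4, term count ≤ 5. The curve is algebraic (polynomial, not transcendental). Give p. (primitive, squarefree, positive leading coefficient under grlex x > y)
1. Degree: a generic line meets the curve in up to 4 points, so deg p = 4.
2. From the visible intercepts: it crosses the x-axis at the gridline x = 0; it crosses the y-axis at the gridline y = 0.
3. Together with the visible shape, these determine p as stated.

3*x*y^3 - 3*x^3 - x*y^2 + y^2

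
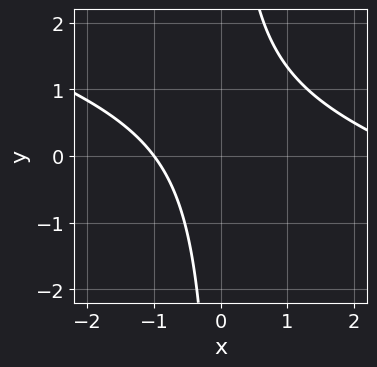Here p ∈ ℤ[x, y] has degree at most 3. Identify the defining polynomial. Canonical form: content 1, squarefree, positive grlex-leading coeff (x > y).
x^2 + 3*x*y - 2*x - 3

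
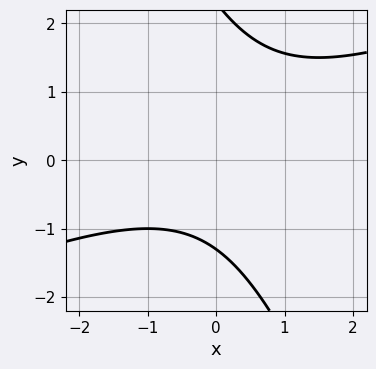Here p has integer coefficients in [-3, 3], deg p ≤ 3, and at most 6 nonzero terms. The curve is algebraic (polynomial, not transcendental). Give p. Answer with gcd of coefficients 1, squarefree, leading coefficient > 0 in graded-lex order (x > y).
deg p = 2. No degree-1 curve has this shape.
From the visible intercepts: no x-intercept at any integer in the box.
The integer polynomial consistent with all of this is the stated p.

x^2 - 2*x*y - y^2 + y + 3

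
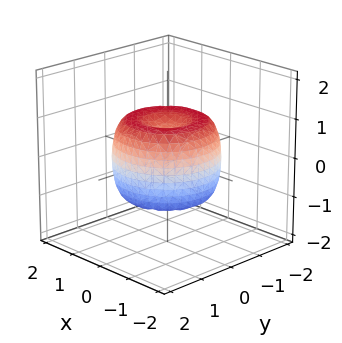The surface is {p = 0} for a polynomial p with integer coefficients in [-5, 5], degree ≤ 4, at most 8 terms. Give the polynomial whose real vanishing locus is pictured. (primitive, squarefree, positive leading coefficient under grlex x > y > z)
2*x^4 + 4*x^2*y^2 + 2*y^4 - 3*x^2 - 3*y^2 + 2*z^2 - 1

1. deg p = 4. A generic line meets the surface in up to 4 points.
2. Symmetries: rotational symmetry about the z-axis ⇒ p depends on x, y only through x² + y².
3. From the visible intercepts: a circular section at z = 0 has radius between 1 and 2.
4. Matching integer coefficients to the picture gives p.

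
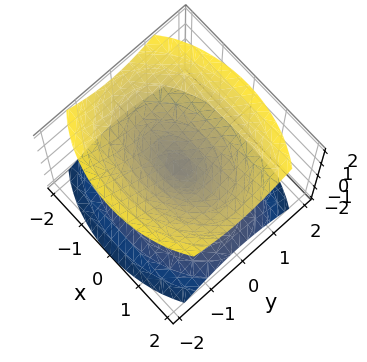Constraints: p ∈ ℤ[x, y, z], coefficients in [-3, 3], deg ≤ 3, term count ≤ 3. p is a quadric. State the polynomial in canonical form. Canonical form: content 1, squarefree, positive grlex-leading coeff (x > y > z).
x^2 + 2*y^2 - 2*z^2

The picture has 2 separate pieces. Treating them together as one polynomial.
The degree is 2 — two nappes meeting at a single point; a quadric.
Symmetries: mirror symmetry x ↦ −x ⇒ only even powers of x; mirror symmetry y ↦ −y ⇒ only even powers of y; mirror symmetry z ↦ −z ⇒ only even powers of z.
Checking where it meets the axes: it crosses the x-axis at the gridline x = 0; it meets the y-axis at y = 0 (among the integer gridlines); it meets the z-axis at z = 0 (among the integer gridlines).
Together with the visible shape, these determine p as stated.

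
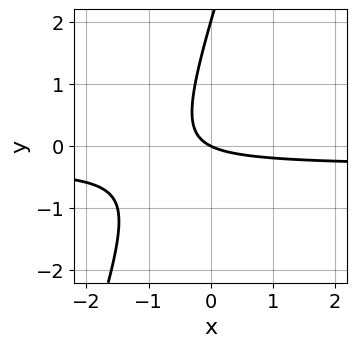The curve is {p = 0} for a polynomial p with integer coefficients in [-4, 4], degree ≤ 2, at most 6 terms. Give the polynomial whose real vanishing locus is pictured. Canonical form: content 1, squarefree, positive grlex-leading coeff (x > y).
1. Degree: the shape is more complex than any degree-1 curve, so deg p = 2.
2. Checking where it meets the axes: it meets the x-axis at x = 0 (among the integer gridlines); the y-axis gridline crossings are at y ∈ {0, 2}.
3. Matching integer coefficients to the picture gives p.

3*x*y - y^2 + x + 2*y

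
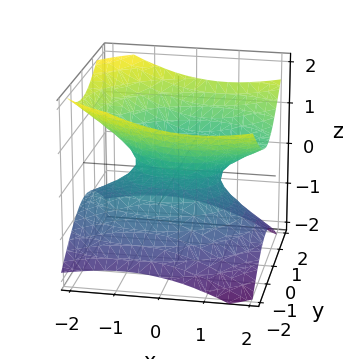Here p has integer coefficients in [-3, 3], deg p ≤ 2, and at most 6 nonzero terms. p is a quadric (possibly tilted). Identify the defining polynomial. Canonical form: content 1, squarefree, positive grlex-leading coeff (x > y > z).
x^2 - x*z + 2*y^2 - 3*z^2 - 1

The degree is 2 — the shape is more complex than any degree-1 surface.
Against the integer gridlines: the x-axis gridline crossings are at x ∈ {-1, 1}; the surface avoids every integer z-axis point in the box.
The integer polynomial consistent with all of this is the stated p.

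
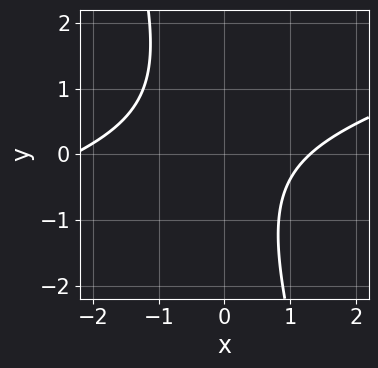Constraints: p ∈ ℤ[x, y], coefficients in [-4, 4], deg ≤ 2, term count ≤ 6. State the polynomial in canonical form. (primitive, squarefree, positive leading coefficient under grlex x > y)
deg p = 2.
Observable constraints: no y-intercept at any integer in the box.
Putting this together gives p.

x^2 - 3*x*y - y^2 + x - 3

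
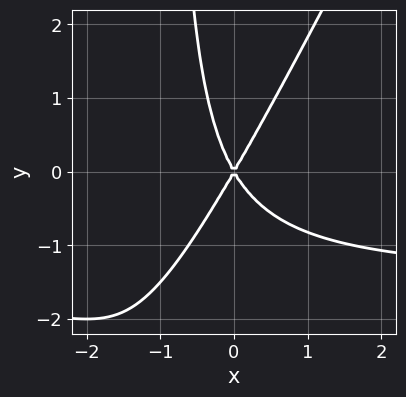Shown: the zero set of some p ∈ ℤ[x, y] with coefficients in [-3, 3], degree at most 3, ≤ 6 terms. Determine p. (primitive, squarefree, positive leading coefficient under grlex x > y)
2*x^2*y - x*y^2 + 3*x^2 - y^2

1. Degree: the shape is more complex than any degree-2 curve, so deg p = 3.
2. From the visible intercepts: one y-axis crossing is at y = 0; one x-axis crossing is at x = 0.
3. Matching integer coefficients to the picture gives p.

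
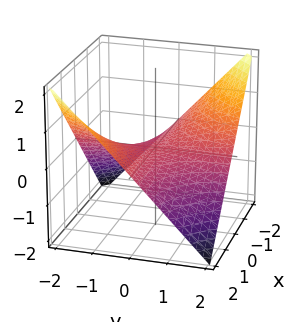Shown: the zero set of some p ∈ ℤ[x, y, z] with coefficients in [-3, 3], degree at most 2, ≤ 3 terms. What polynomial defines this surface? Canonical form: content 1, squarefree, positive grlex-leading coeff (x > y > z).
First, the degree is 2 — a hyperbolic paraboloid; a quadric.
Next, against the integer gridlines: it meets the z-axis at z = 0 (among the integer gridlines); every point of the y-axis in the box is on the surface.
Finally, solving for integer coefficients yields p as stated. Check: (-2, 0, 0) on the x-axis lies on the surface, and p(-2, 0, 0) = 0. ✓

x*y + 2*z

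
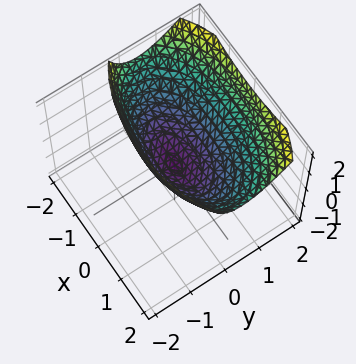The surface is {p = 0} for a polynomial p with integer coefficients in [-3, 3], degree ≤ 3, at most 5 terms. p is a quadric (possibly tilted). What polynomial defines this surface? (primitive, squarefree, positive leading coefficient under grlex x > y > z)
Degree: a generic line meets the surface in up to 2 points, so deg p = 2.
Observable constraints: it crosses the z-axis at the gridline z = 0; it meets the x-axis at x = 0 (among the integer gridlines); it crosses the y-axis at the gridline y = 0.
Fitting integer coefficients to these (and the overall shape) gives p.

x^2 + 3*y^2 - 2*y*z - 3*z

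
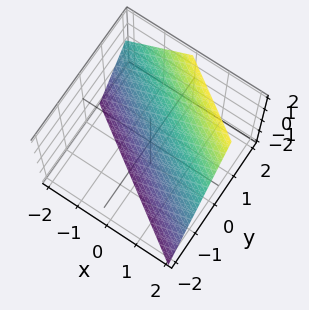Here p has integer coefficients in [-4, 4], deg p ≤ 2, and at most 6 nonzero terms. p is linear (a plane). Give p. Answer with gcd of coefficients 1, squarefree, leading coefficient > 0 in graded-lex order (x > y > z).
First, deg p = 1. Every cross-section is a straight line — this is a plane.
Next, reading off the gridlines: one x-axis crossing is at x = 1; it crosses the z-axis at the gridline z = -1.
Finally, these observations pin down the coefficients.

2*x + 3*y - 2*z - 2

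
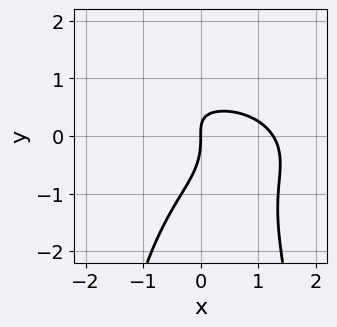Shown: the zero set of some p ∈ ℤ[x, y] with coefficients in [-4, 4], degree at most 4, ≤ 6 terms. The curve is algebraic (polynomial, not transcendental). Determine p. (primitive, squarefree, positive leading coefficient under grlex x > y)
(a) deg p = 4. No degree-3 curve has this shape.
(b) From the axis intercepts and sections: it crosses the x-axis at the gridline x = 0; it crosses the y-axis at the gridline y = 0.
(c) The integer polynomial consistent with all of this is the stated p.

x^4 + 3*x^2*y^2 + 2*y^3 + 3*x*y - 2*x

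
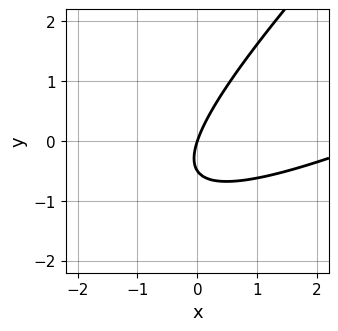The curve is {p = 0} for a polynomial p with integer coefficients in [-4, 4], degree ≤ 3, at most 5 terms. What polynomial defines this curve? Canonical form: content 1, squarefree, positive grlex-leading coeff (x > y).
x^2 - 3*x*y + 2*y^2 - 3*x + y

1. The degree is 2 — no degree-1 curve has this shape.
2. Against the integer gridlines: one y-axis crossing is at y = 0; it crosses the x-axis at the gridline x = 0.
3. Matching integer coefficients to the picture gives p.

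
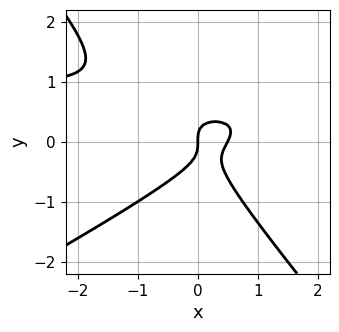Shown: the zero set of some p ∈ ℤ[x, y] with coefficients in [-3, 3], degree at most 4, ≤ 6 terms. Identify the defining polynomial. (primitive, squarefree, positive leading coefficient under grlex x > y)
1. The degree is 3 — the shape is more complex than any degree-2 curve.
2. From the axis intercepts and sections: it meets the y-axis at y = 0 (among the integer gridlines); it meets the x-axis at x = 0 (among the integer gridlines).
3. These observations pin down the coefficients.

2*x^2*y - 2*x*y^2 - 3*y^3 - 2*x^2 + x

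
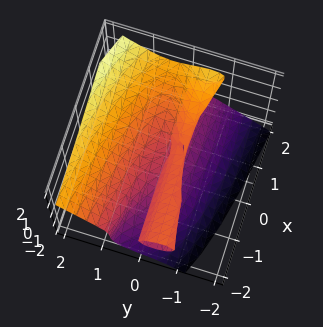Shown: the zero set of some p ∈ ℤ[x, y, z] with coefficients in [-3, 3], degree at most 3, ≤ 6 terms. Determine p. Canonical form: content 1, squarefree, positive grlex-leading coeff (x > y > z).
First, deg p = 3. A generic line meets the surface in up to 3 points.
Next, from the axis intercepts and sections: it meets the y-axis at y = 0 (among the integer gridlines); every point of the x-axis in the box is on the surface.
Finally, these observations pin down the coefficients.

2*x*z^2 + 3*y^3 - 3*z^3 + x*y - 3*y*z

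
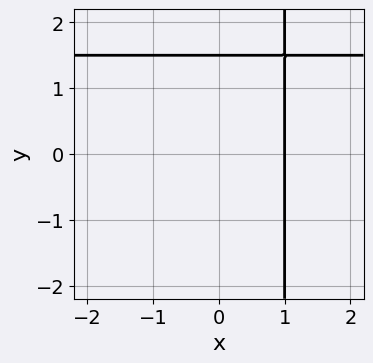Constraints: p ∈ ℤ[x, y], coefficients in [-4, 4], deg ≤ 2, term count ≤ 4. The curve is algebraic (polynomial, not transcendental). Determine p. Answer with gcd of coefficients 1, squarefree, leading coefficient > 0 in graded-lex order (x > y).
2*x*y - 3*x - 2*y + 3

(a) Degree: a generic line meets the curve in up to 2 points, so deg p = 2.
(b) Checking where it meets the axes: one x-axis crossing is at x = 1.
(c) Assembling these constraints gives the stated polynomial.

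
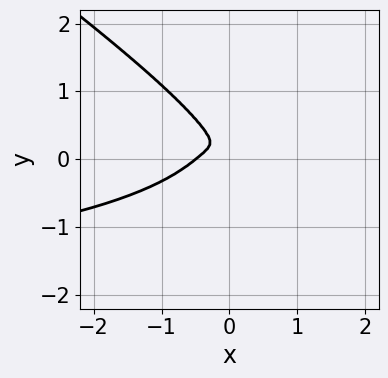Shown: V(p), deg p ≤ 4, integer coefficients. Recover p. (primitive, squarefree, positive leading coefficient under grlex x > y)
1. Degree: a generic line meets the curve in up to 4 points, so deg p = 4.
2. Solving for integer coefficients yields p as stated.

x^3*y + 3*y^4 + 2*x^3 - 2*x^2*y + x^2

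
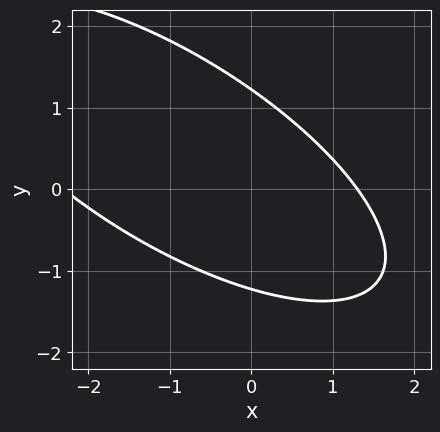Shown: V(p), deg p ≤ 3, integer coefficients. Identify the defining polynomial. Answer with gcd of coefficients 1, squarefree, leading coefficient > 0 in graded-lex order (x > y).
x^2 + 2*x*y + 2*y^2 + x - 3

First, the degree is 2 — no degree-1 curve has this shape.
Finally, the integer polynomial consistent with all of this is the stated p.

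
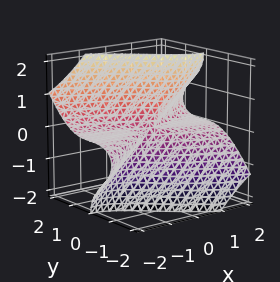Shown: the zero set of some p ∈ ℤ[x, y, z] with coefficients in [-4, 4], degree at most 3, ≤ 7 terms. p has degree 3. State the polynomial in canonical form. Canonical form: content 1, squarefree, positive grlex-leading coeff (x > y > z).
x^2*z - 2*x*z^2 - y^3 - y*z^2 + z^3

First, degree: the shape is more complex than any degree-2 surface, so deg p = 3.
Next, from the axis intercepts and sections: it crosses the z-axis at the gridline z = 0; it meets the y-axis at y = 0 (among the integer gridlines); every point of the x-axis in the box is on the surface.
Finally, the integer polynomial consistent with all of this is the stated p.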